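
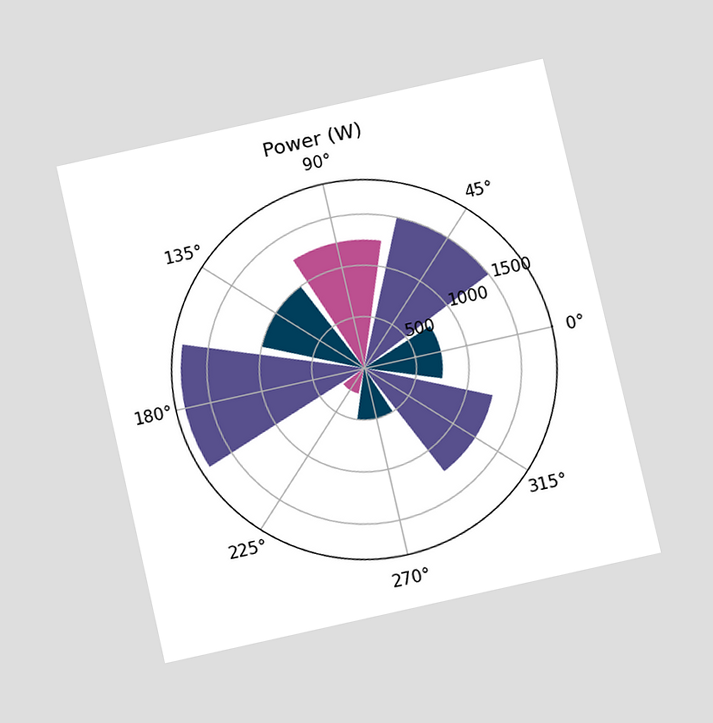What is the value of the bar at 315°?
1250W

The chart is tilted about 13° counter-clockwise and viewed slightly from below. The bar at 315° reaches 1250W on the radial axis.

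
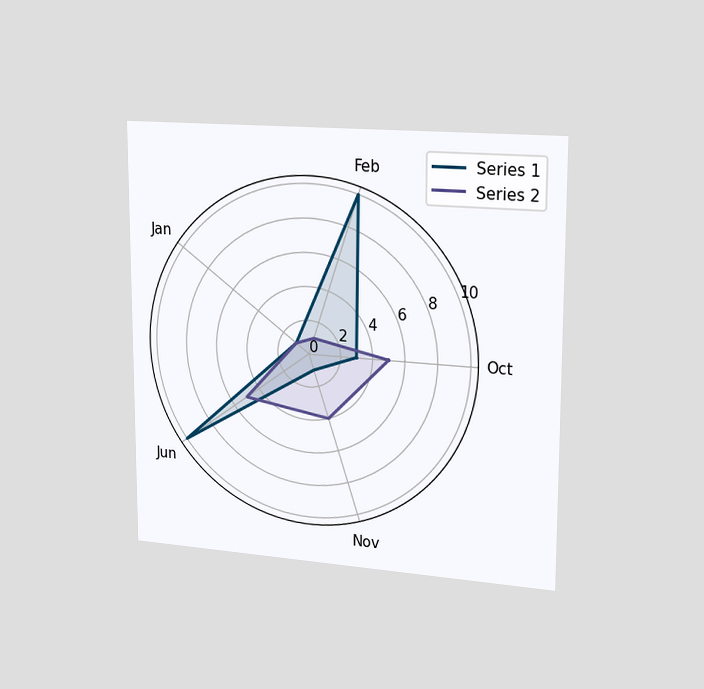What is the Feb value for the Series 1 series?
10

The chart is viewed slightly from the right. On the Feb axis, Series 1 reaches 10.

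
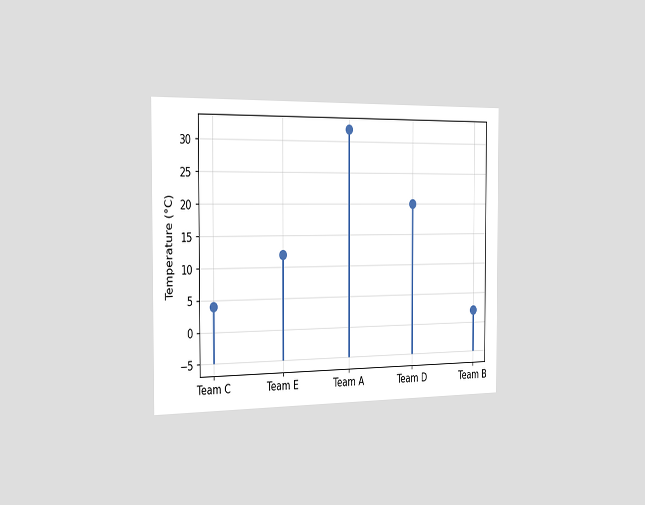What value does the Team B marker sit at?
2°C

The chart is viewed slightly from the left. The Team B marker sits at 2°C.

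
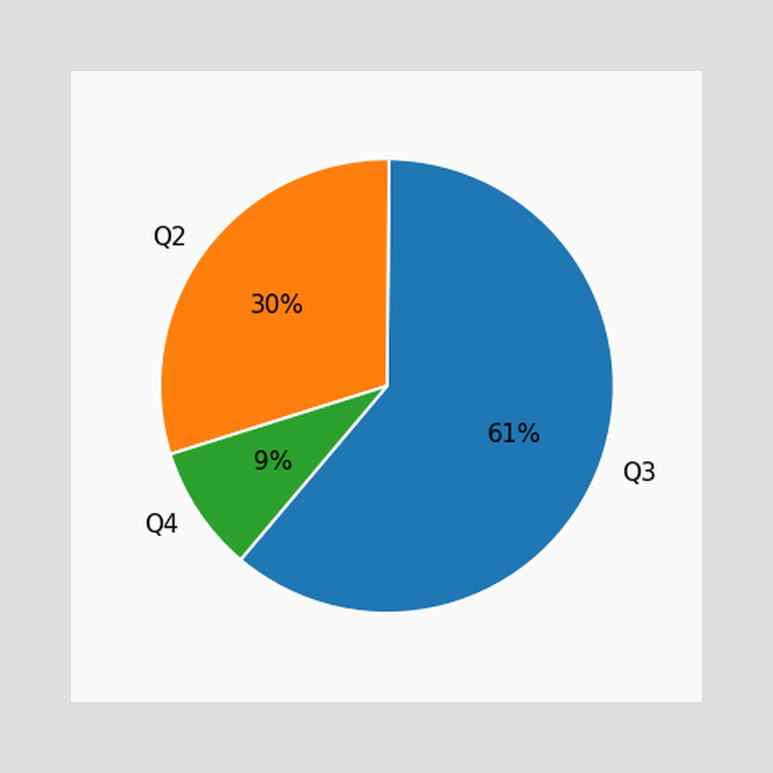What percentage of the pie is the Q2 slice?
The Q2 slice takes up 30% of the pie.

30%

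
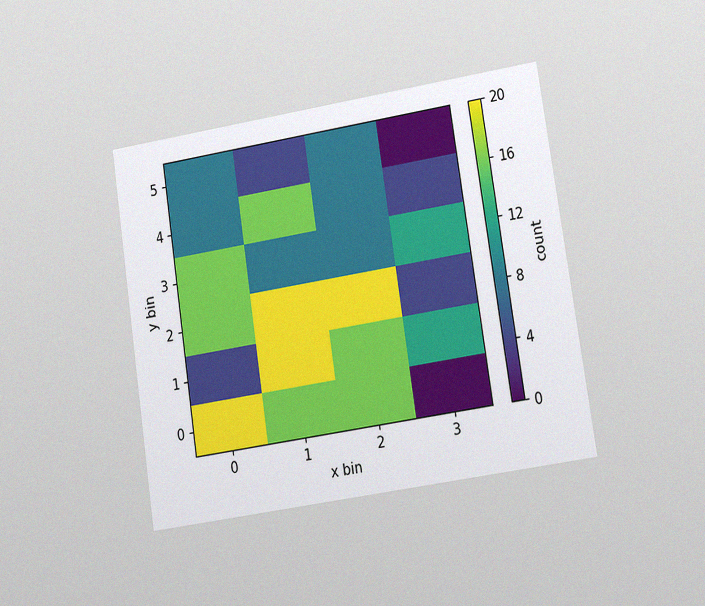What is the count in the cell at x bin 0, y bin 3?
The chart is tilted about 9° counter-clockwise and viewed at a slight angle, with some photo noise. Matching the cell (0, 3) against the colorbar gives 16.

16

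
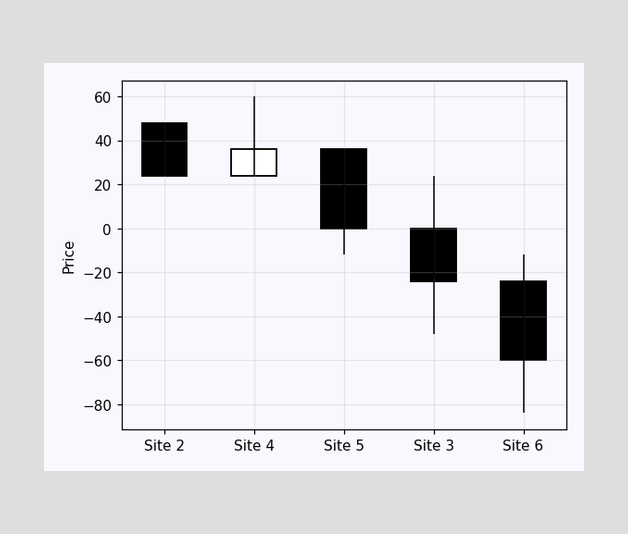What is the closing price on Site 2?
24

The Site 2 candle closes at 24.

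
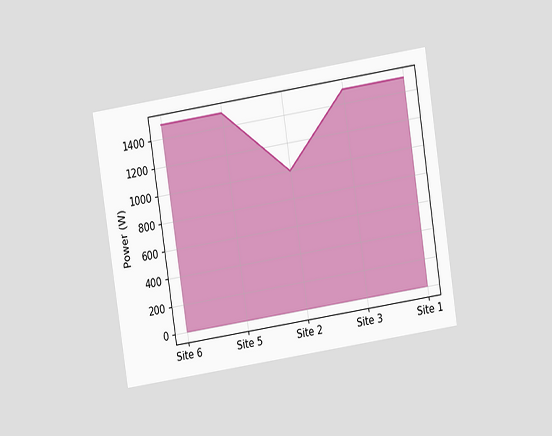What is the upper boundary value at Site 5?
1500W

The chart is tilted about 9° counter-clockwise and viewed at a slight angle. At Site 5 the upper boundary is at 1500W.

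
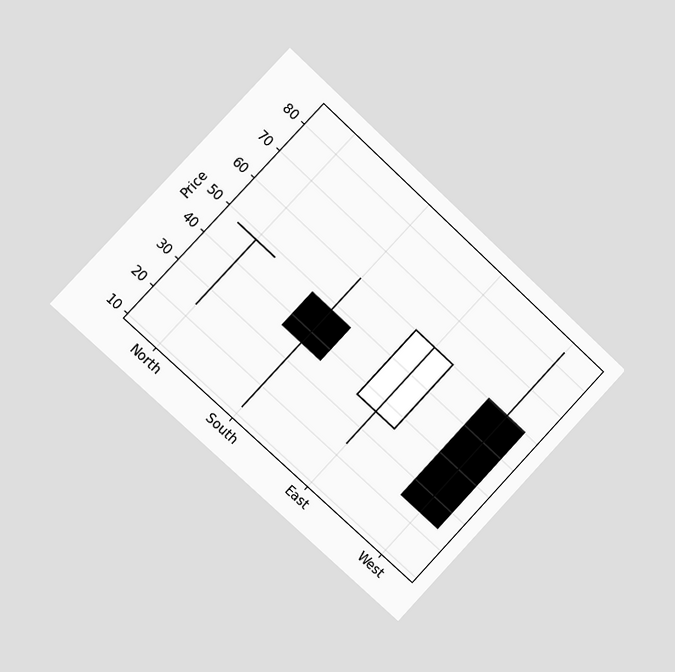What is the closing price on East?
60

The chart is tilted about 43° clockwise and viewed slightly from the left. The East candle closes at 60.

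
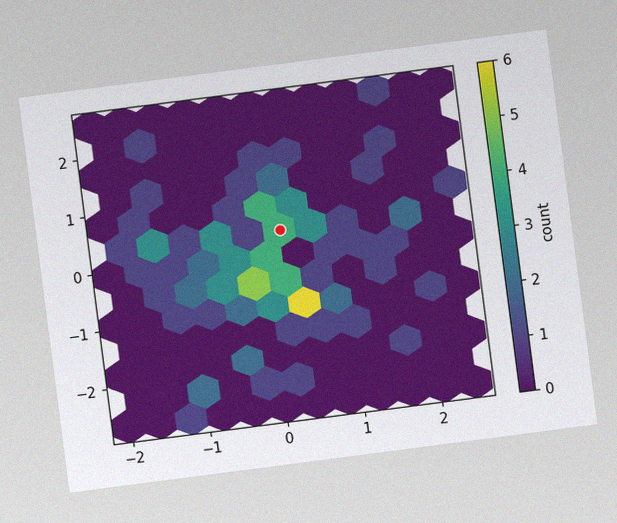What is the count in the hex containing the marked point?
The chart is tilted about 7° counter-clockwise, with some photo noise. The marked hex reads 4 on the colorbar.

4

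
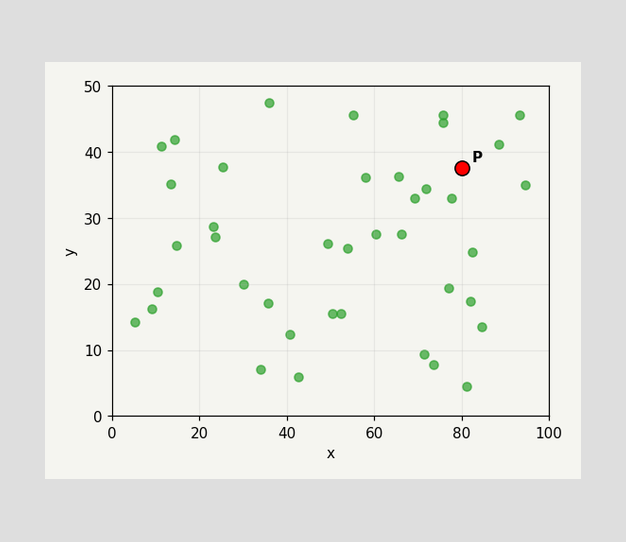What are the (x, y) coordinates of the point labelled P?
(80, 37.5)

Following the gridlines from P to each axis, P sits at (80, 37.5).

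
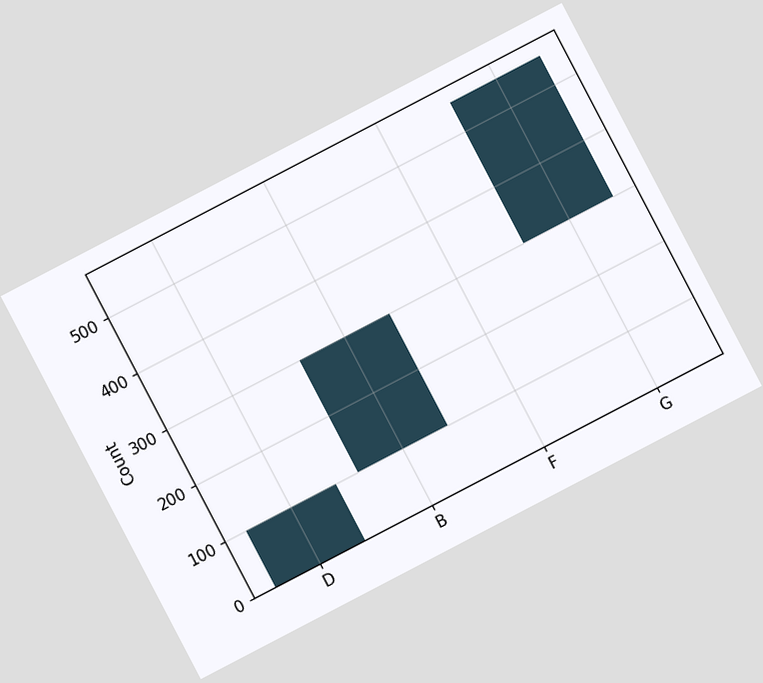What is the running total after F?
The chart is tilted about 28° counter-clockwise. After F the running total reaches 300.

300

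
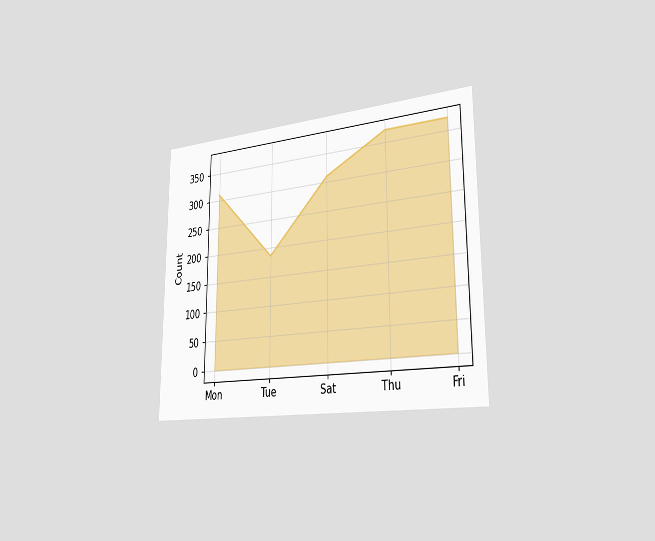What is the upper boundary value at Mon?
310

The chart is viewed slightly from the right. At Mon the upper boundary is at 310.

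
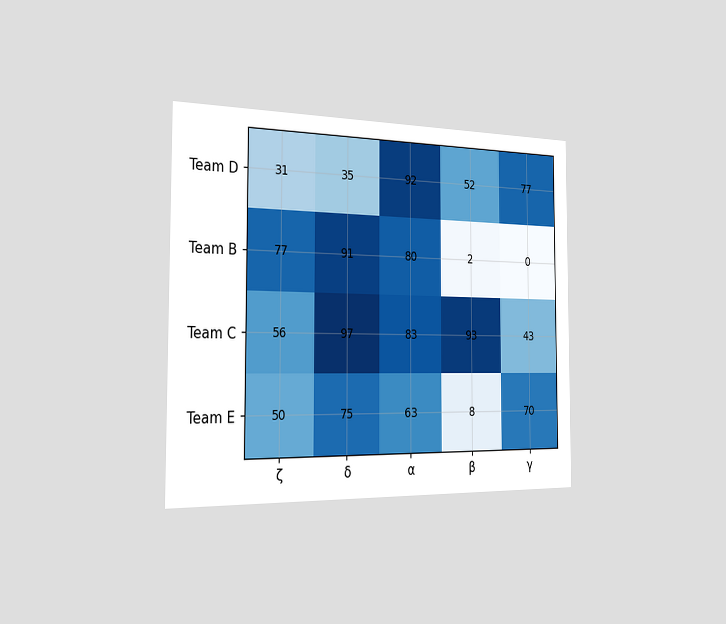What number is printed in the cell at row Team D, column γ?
The chart is viewed slightly from the left. The (Team D, γ) cell reads 77.

77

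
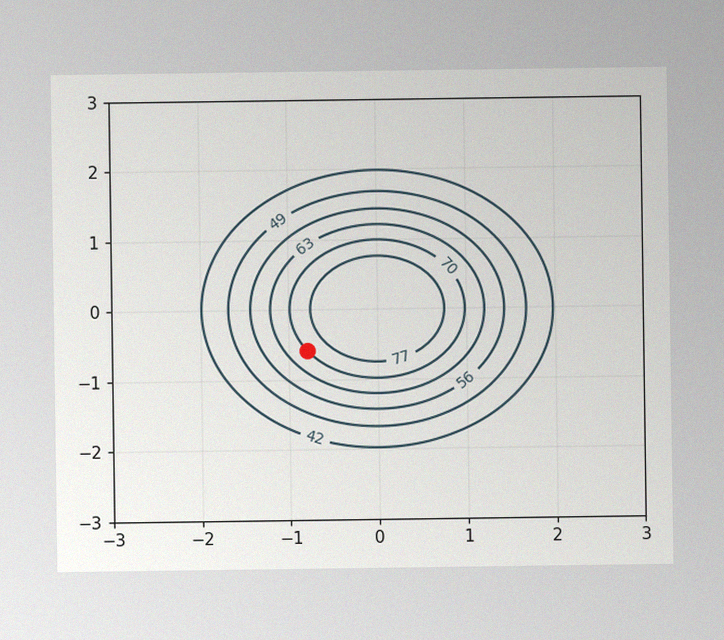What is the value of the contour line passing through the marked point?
The image has some photo noise and uneven lighting. The marked point sits on the contour labelled 70.

70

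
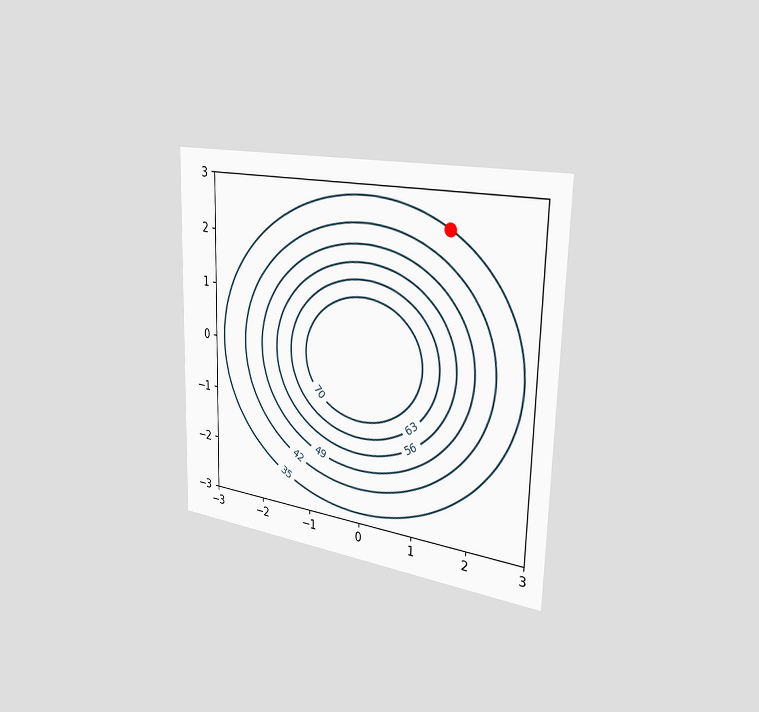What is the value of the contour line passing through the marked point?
35

The chart is viewed slightly from the right. The marked point sits on the contour labelled 35.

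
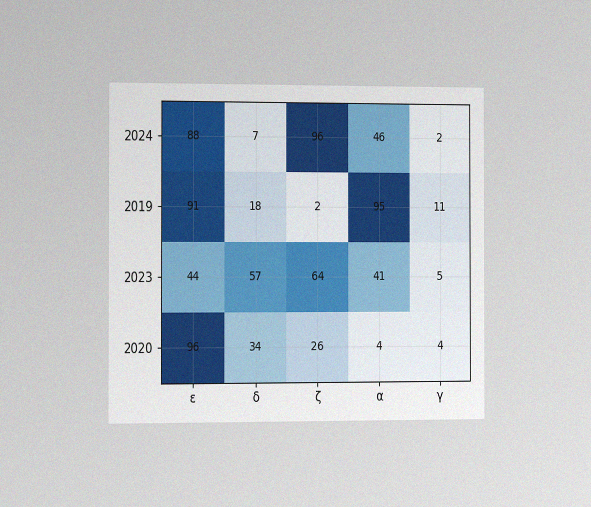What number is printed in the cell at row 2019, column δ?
18

The chart is viewed slightly from the left, with some photo noise. The (2019, δ) cell reads 18.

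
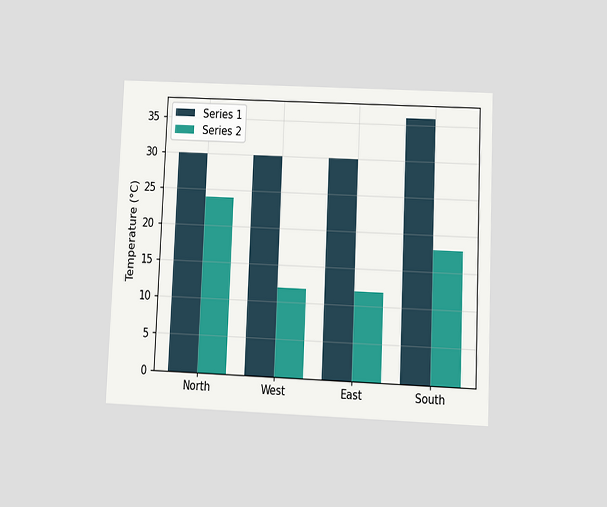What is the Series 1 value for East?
30°C

The chart is tilted about 2° clockwise and viewed at a slight angle. The Series 1 bar at East reaches 30°C on the y-axis.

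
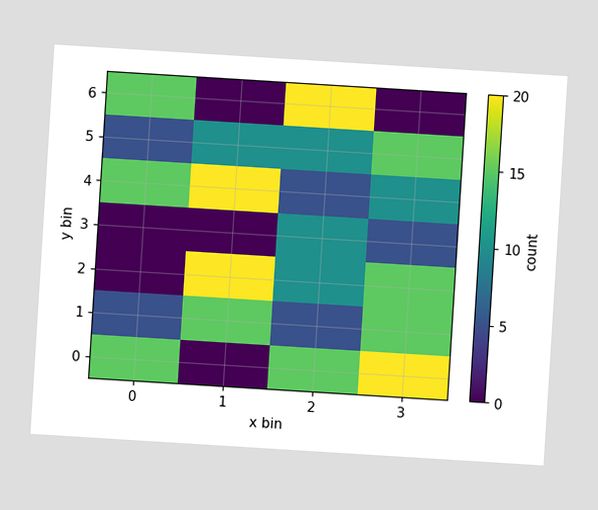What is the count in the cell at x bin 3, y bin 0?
20

The chart is tilted about 4° clockwise. Matching the cell (3, 0) against the colorbar gives 20.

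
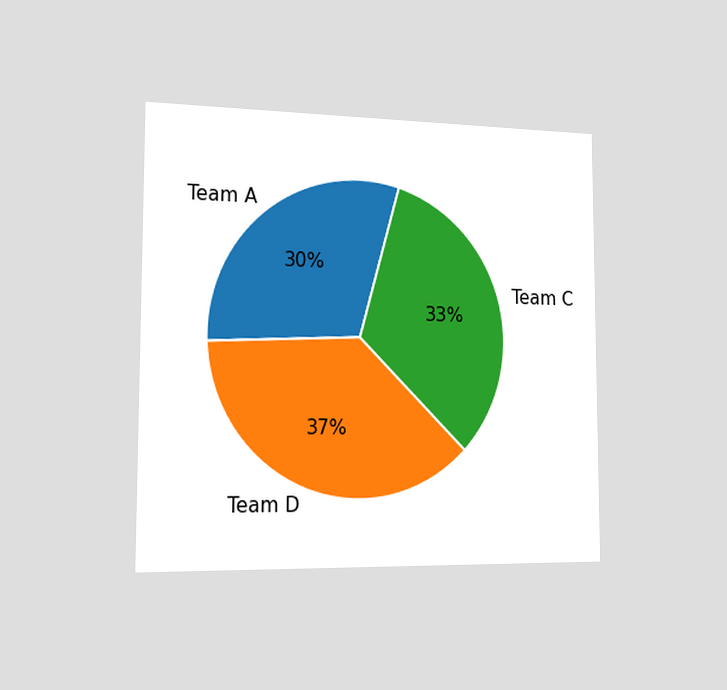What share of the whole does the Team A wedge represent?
30%

The chart is viewed slightly from the left. The Team A slice takes up 30% of the pie.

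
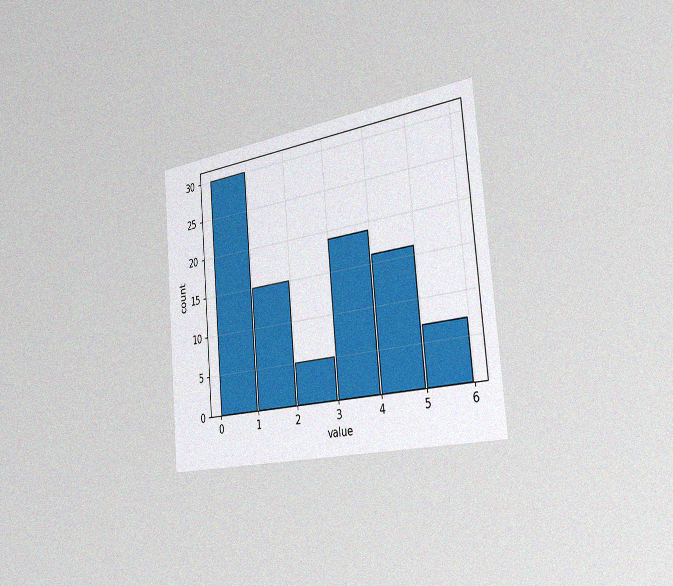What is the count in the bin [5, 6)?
The chart is tilted about 5° counter-clockwise and viewed slightly from the right, with some photo noise. The [5, 6) bin has height 7.

7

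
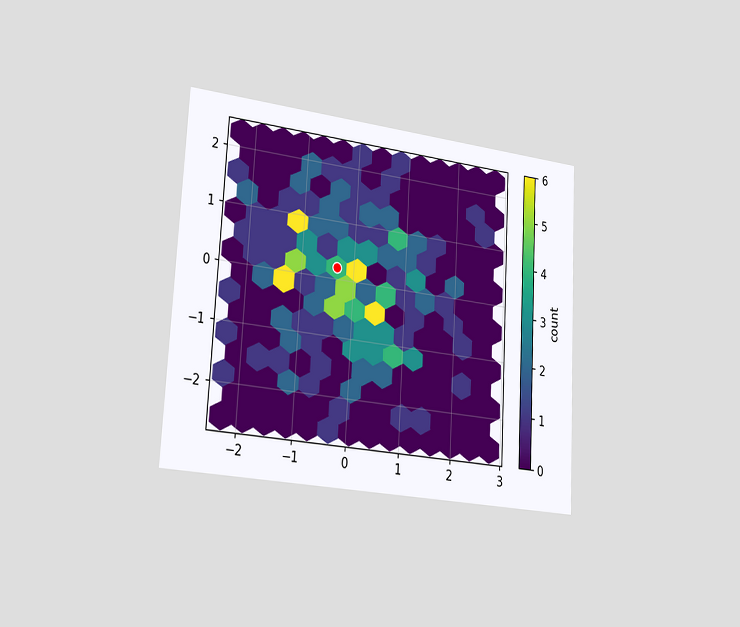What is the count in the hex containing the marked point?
The chart is tilted about 3° clockwise and viewed slightly from the left. The marked hex reads 4 on the colorbar.

4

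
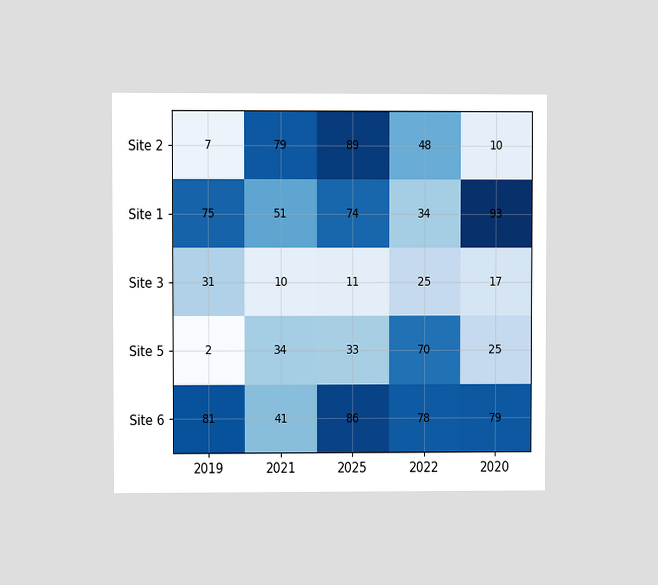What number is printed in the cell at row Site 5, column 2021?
34

The chart is viewed at a slight angle. The (Site 5, 2021) cell reads 34.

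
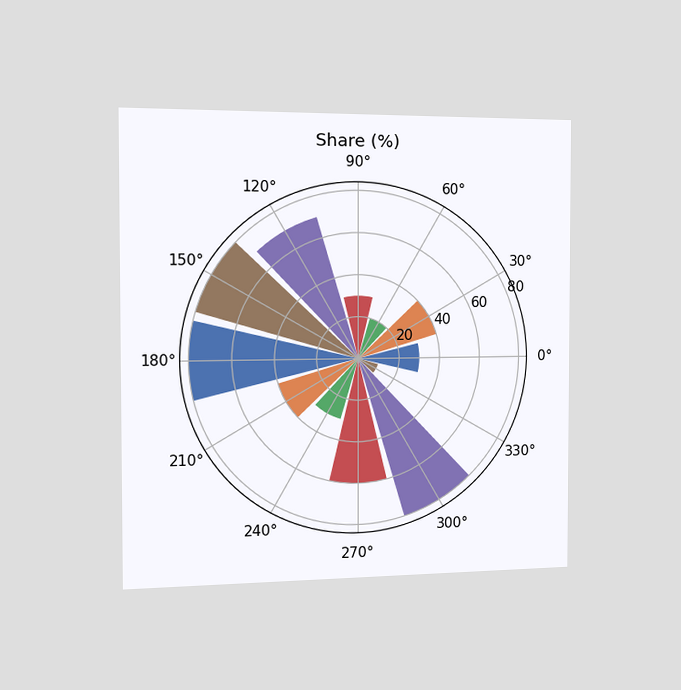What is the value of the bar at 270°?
The chart is viewed slightly from the left. The bar at 270° reaches 60% on the radial axis.

60%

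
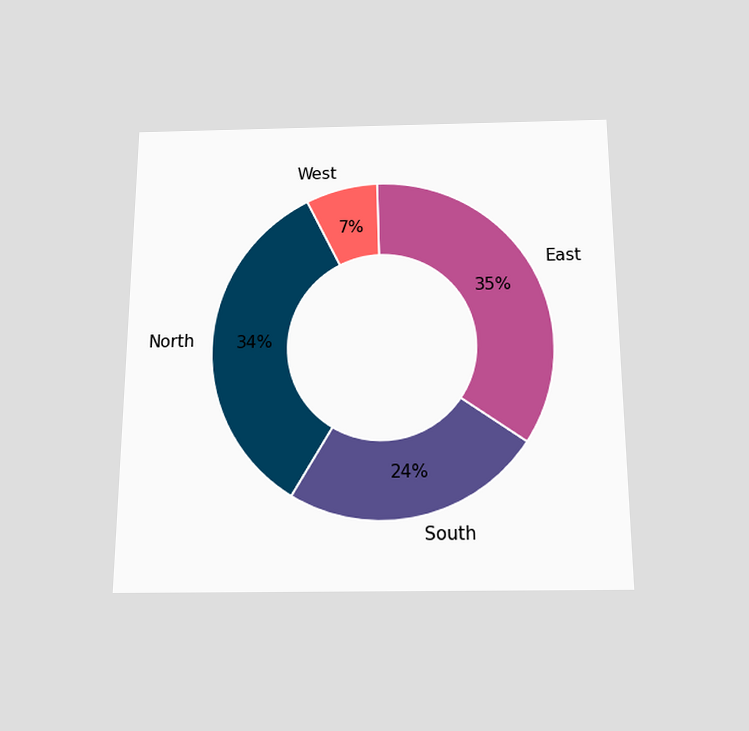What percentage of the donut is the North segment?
The chart is viewed slightly from below. The North segment takes up 34% of the ring.

34%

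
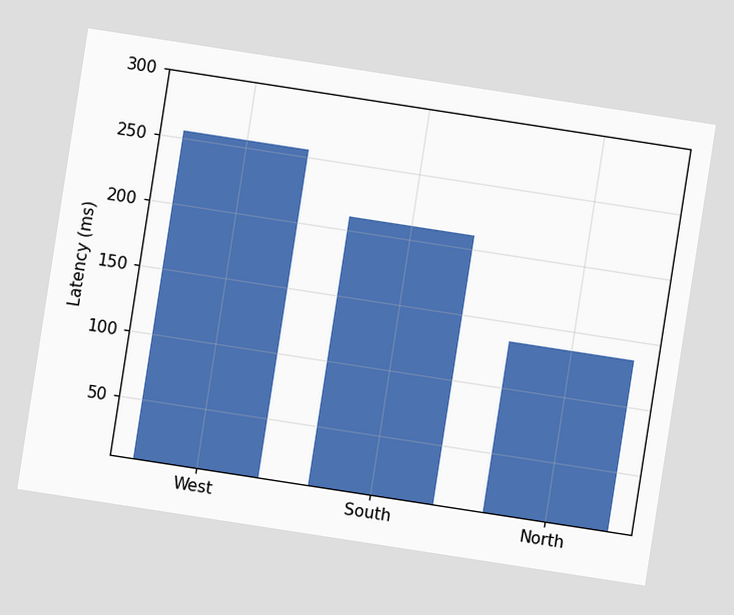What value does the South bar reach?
210ms

The chart is tilted about 9° clockwise. Reading along the chart's y-axis, the South bar reaches 210ms.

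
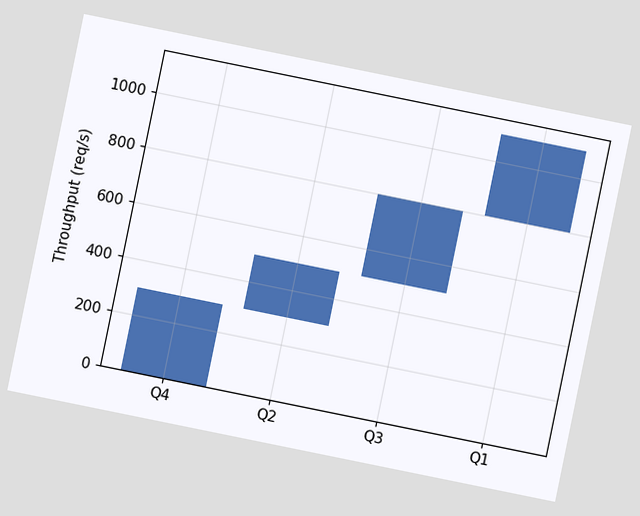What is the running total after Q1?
The chart is tilted about 12° clockwise. After Q1 the running total reaches 1100req/s.

1100req/s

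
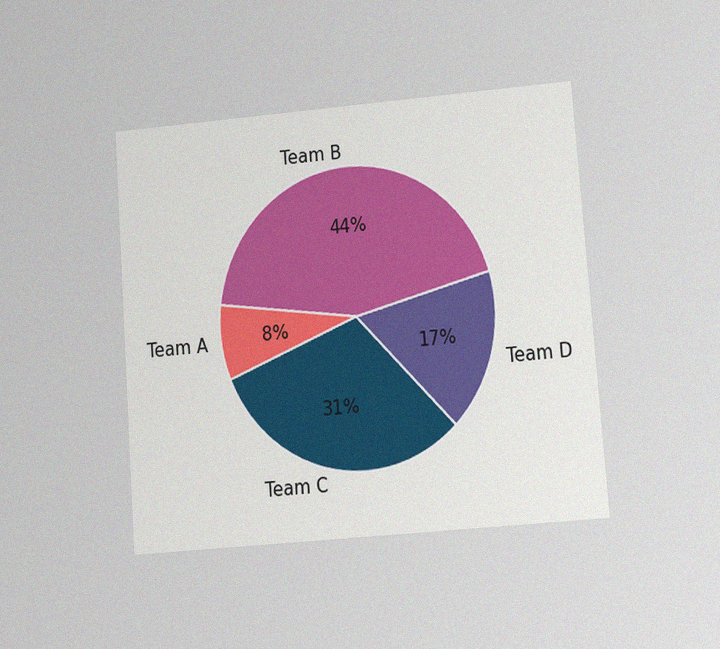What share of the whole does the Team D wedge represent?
The chart is tilted about 4° counter-clockwise and viewed at a slight angle, with some photo noise. The Team D slice takes up 17% of the pie.

17%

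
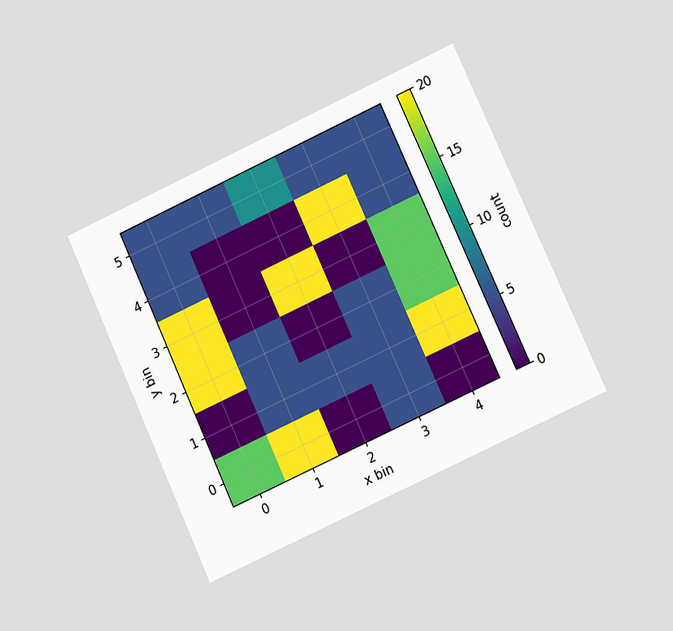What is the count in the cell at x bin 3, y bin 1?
The chart is tilted about 24° counter-clockwise and viewed at a slight angle. Matching the cell (3, 1) against the colorbar gives 5.

5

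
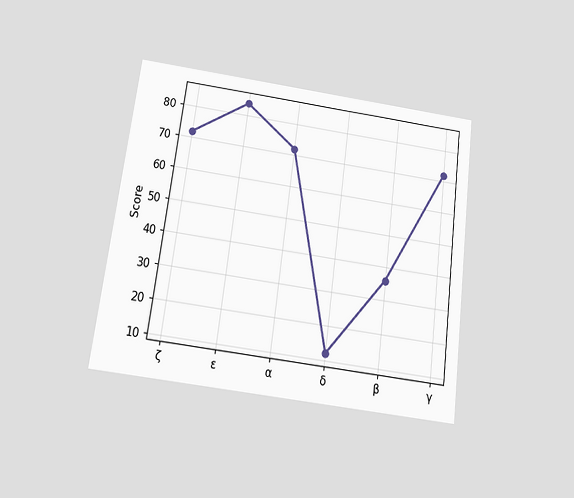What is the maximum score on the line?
84

The chart is tilted about 7° clockwise and viewed slightly from below. The highest point is at ε, and reading across to the y-axis gives 84.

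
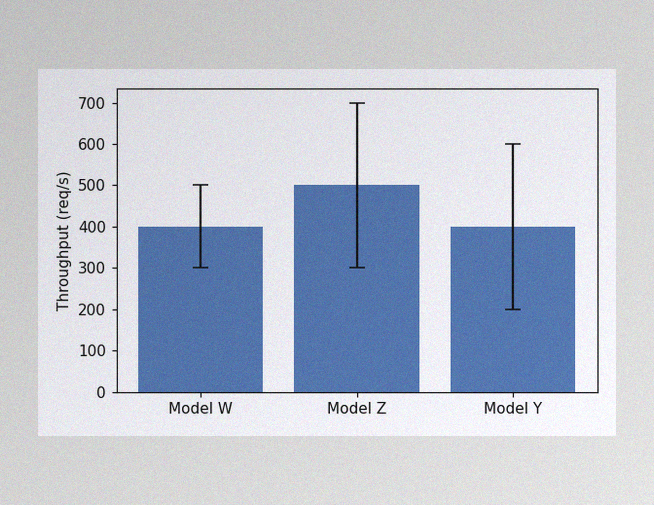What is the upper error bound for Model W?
500req/s

The image has some photo noise and uneven lighting. The Model W bar's upper whisker reaches 500req/s.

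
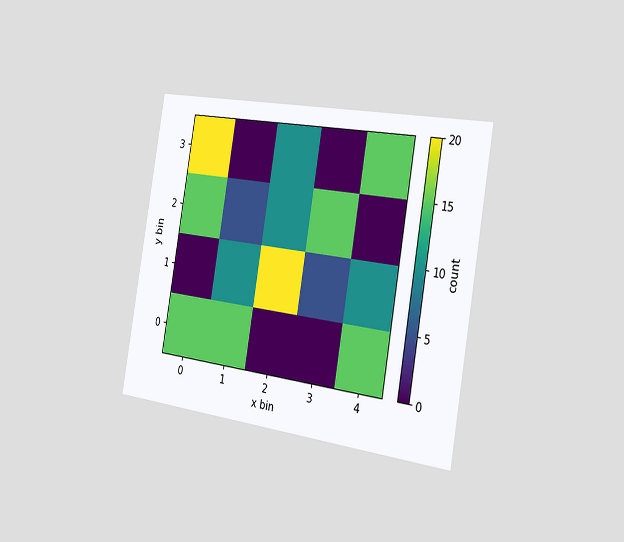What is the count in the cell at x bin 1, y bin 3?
The chart is tilted about 10° clockwise and viewed slightly from the right. Matching the cell (1, 3) against the colorbar gives 0.

0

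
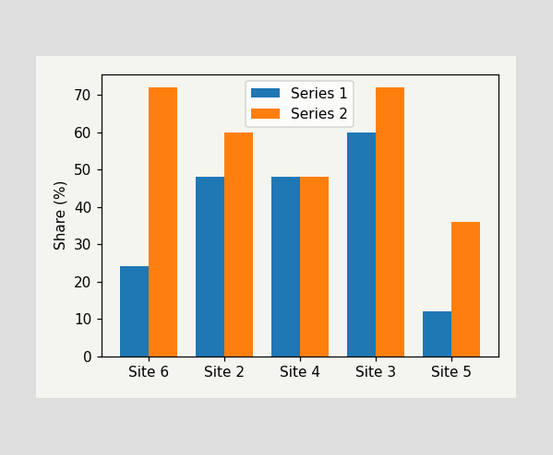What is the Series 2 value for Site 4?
The Series 2 bar at Site 4 reaches 48% on the y-axis.

48%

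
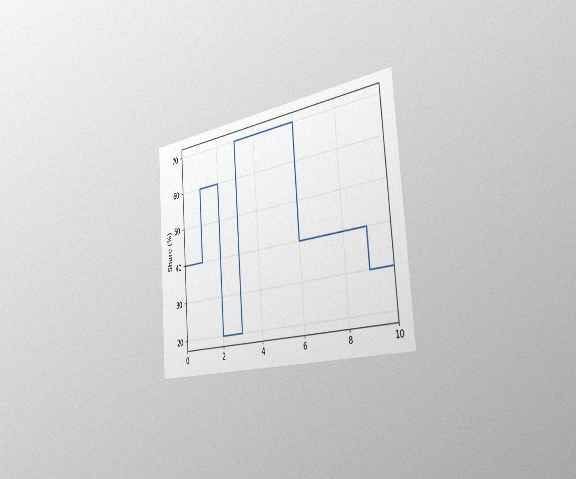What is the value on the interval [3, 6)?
70%

The chart is tilted about 4° counter-clockwise and viewed slightly from the right, with some photo noise. On [3, 6) the step sits at 70%.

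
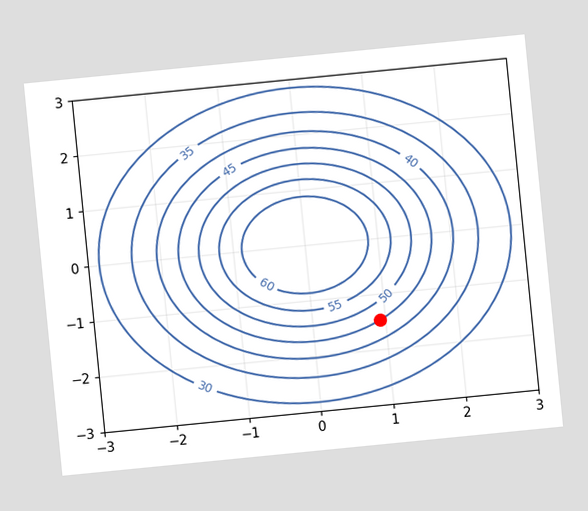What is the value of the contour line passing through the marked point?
45

The chart is tilted about 6° counter-clockwise. The marked point sits on the contour labelled 45.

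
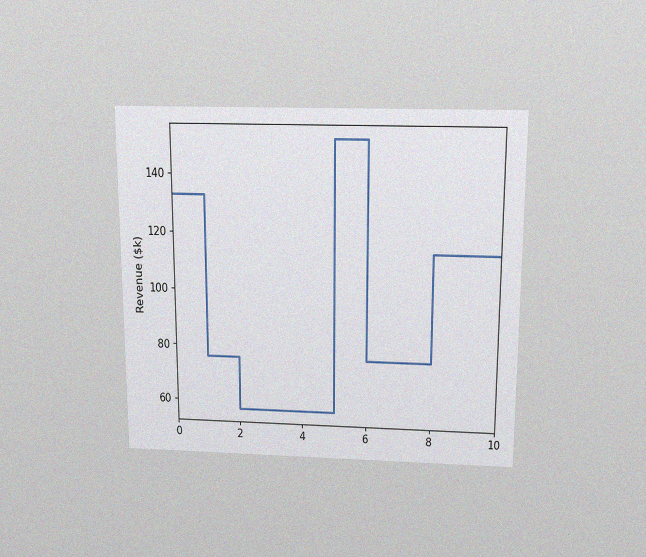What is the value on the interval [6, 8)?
The chart is viewed slightly from above, with some photo noise. On [6, 8) the step sits at $76k.

$76k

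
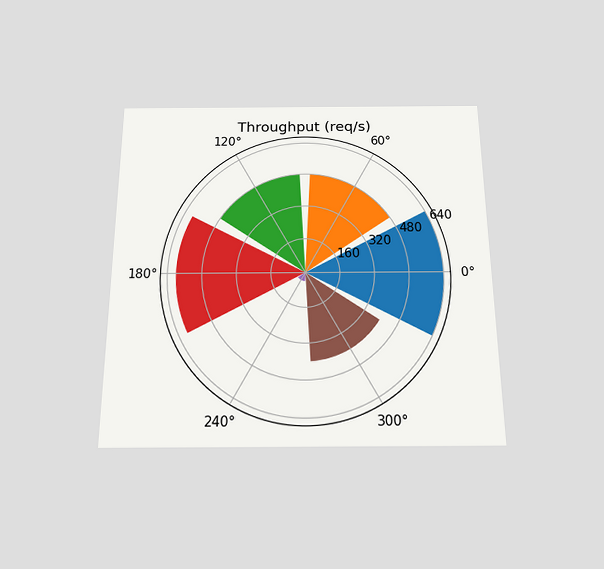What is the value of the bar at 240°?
The chart is viewed slightly from below. The bar at 240° reaches 40req/s on the radial axis.

40req/s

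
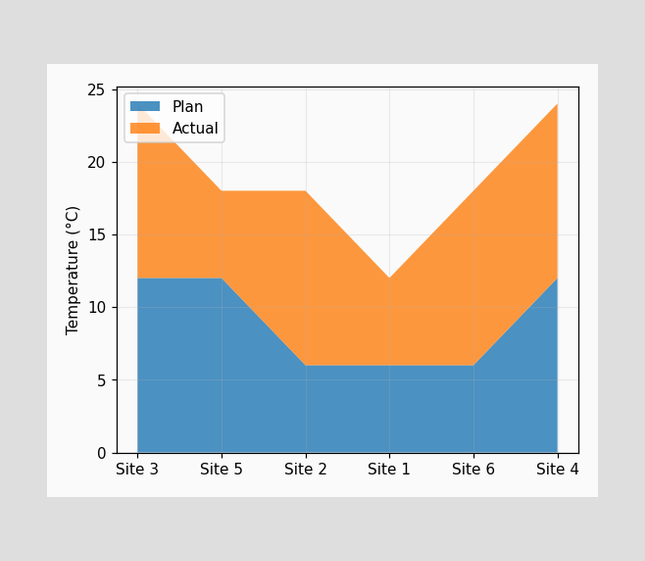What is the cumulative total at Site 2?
The stacked total at Site 2 reaches 18°C.

18°C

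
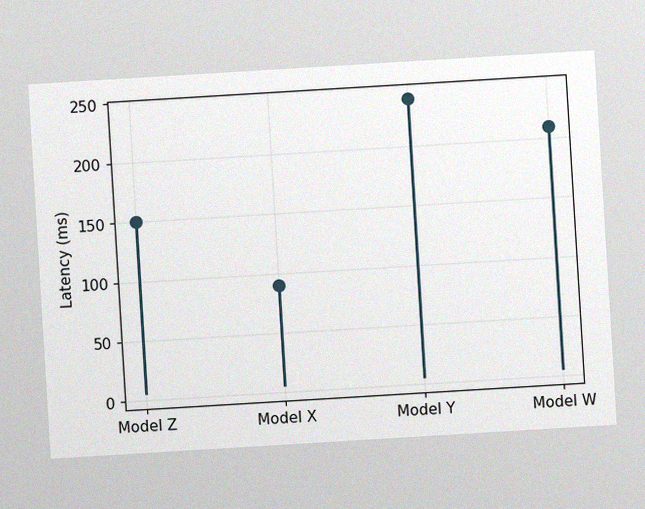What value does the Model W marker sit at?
The chart is tilted about 3° counter-clockwise, with some photo noise. The Model W marker sits at 210ms.

210ms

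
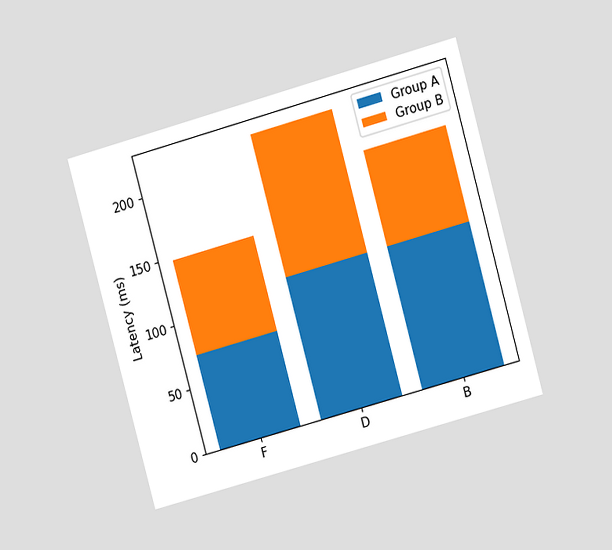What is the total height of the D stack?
The chart is tilted about 15° counter-clockwise and viewed at a slight angle. The D stack's top reaches 222ms on the y-axis.

222ms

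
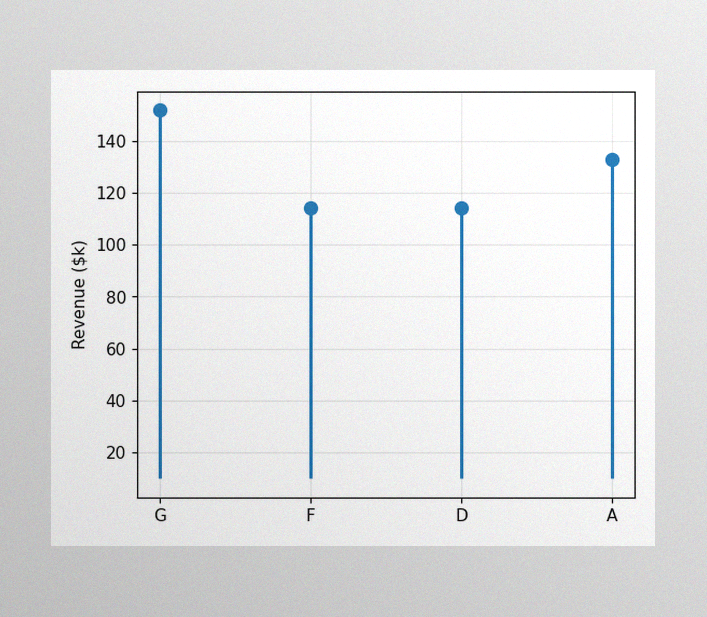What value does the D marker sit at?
$114k

The image has some photo noise and uneven lighting. The D marker sits at $114k.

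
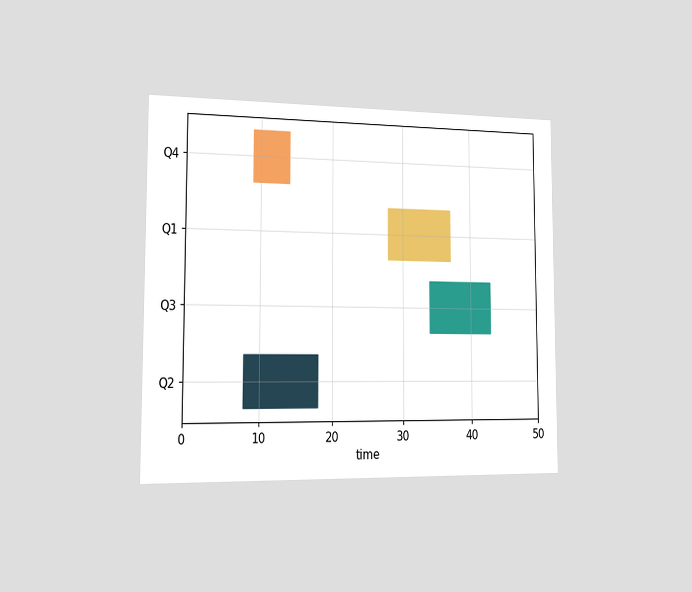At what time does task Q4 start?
9

The chart is viewed slightly from the left. The Q4 bar begins at t=9.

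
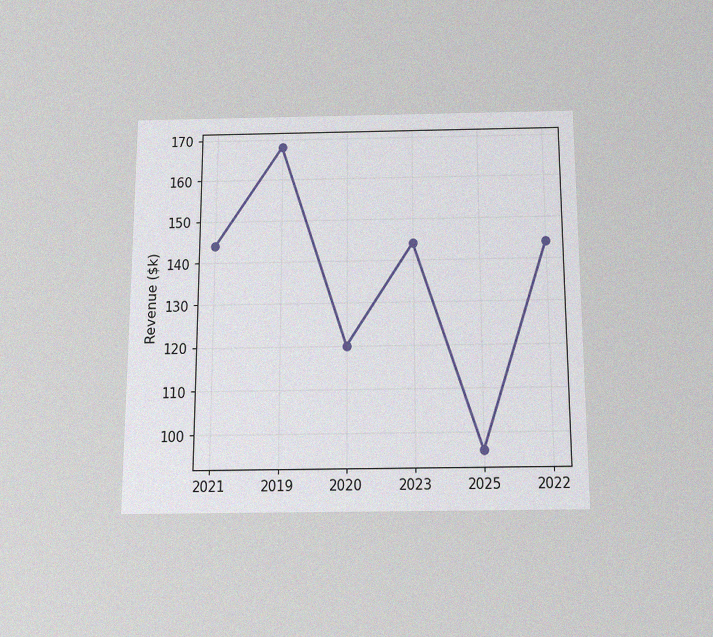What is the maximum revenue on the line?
$168k

The chart is viewed slightly from below, with some photo noise. The highest point is at 2019, and reading across to the y-axis gives $168k.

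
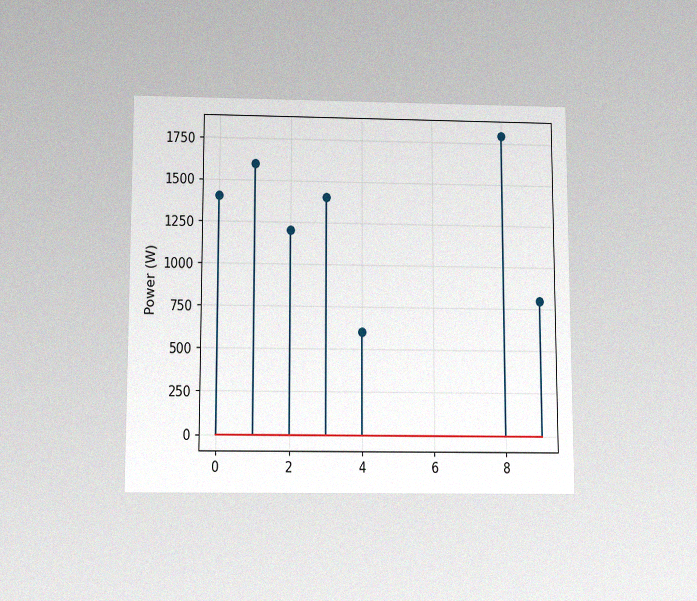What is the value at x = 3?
The chart is viewed slightly from below, with some photo noise. The stem at x=3 reaches 1400W.

1400W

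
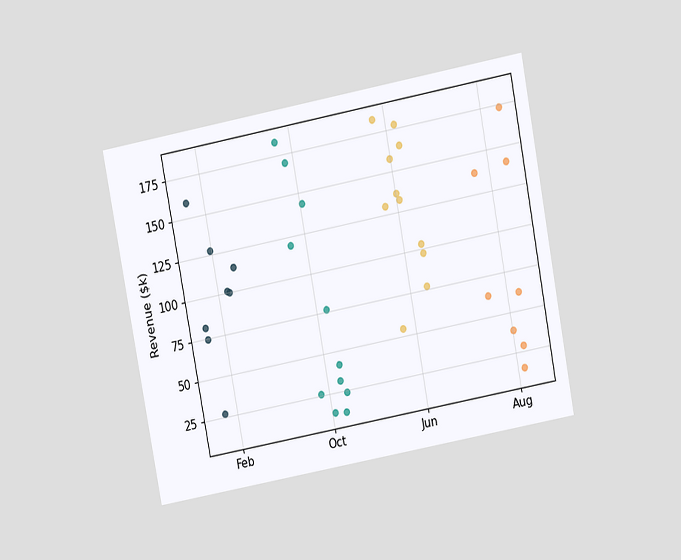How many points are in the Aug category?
8

The chart is tilted about 11° counter-clockwise and viewed slightly from above. Counting the markers in the Aug column gives 8.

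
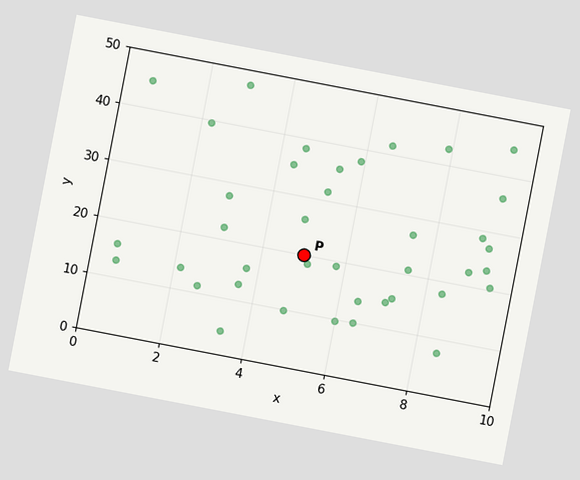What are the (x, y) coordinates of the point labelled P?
(5, 20)

The chart is tilted about 11° clockwise. Following the gridlines from P to each axis, P sits at (5, 20).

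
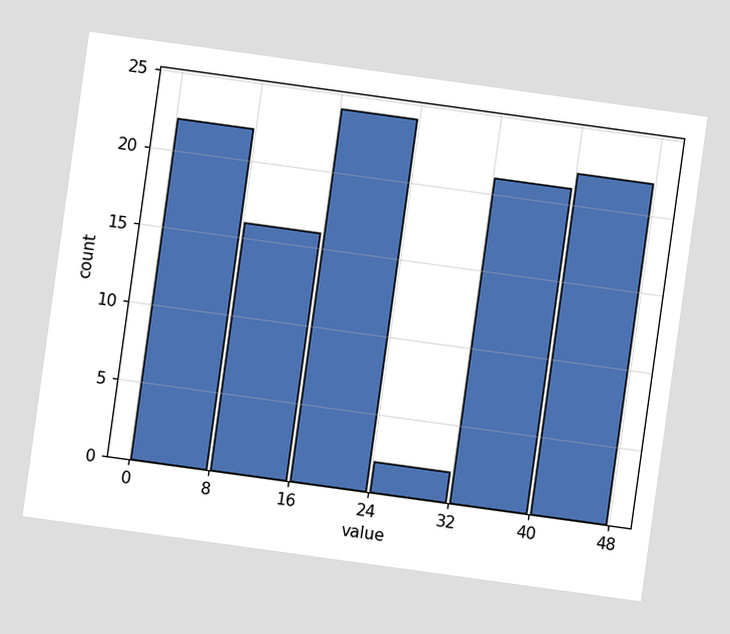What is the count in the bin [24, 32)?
2

The chart is tilted about 8° clockwise. The [24, 32) bin has height 2.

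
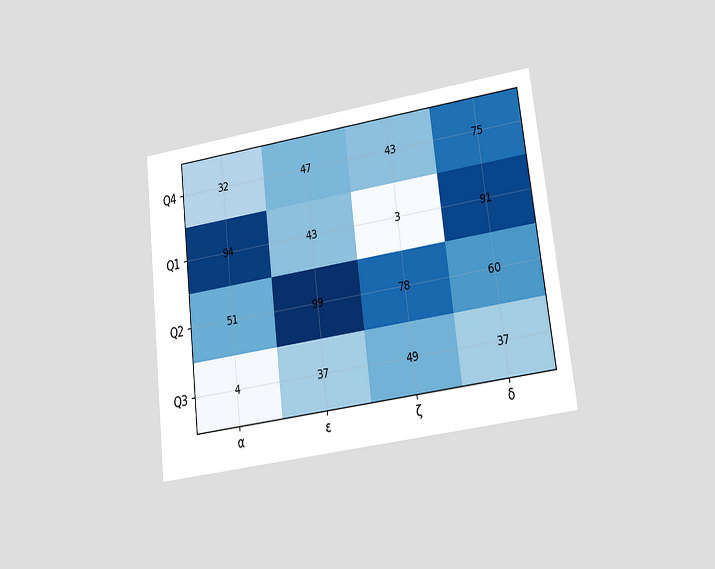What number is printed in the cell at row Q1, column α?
94

The chart is tilted about 7° counter-clockwise and viewed at a slight angle. The (Q1, α) cell reads 94.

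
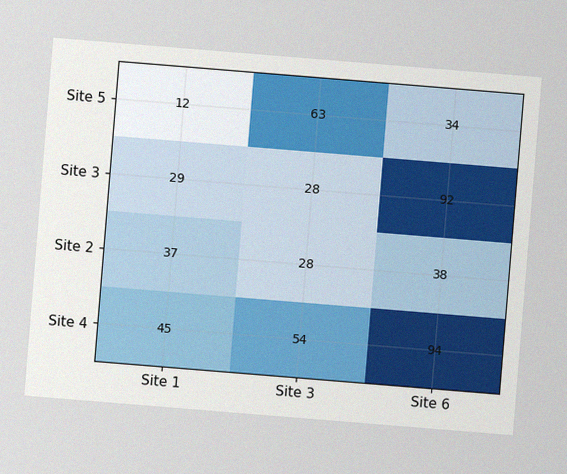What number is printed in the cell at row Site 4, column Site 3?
The chart is tilted about 5° clockwise, with some photo noise. The (Site 4, Site 3) cell reads 54.

54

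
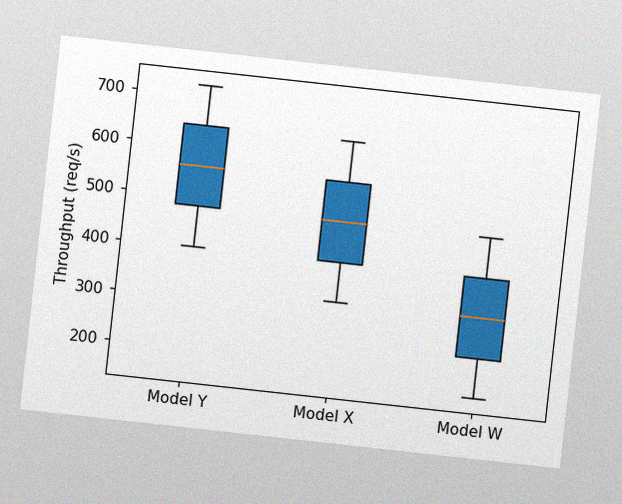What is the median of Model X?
480req/s

The chart is tilted about 6° clockwise, with some photo noise. The median line in the Model X box sits at 480req/s.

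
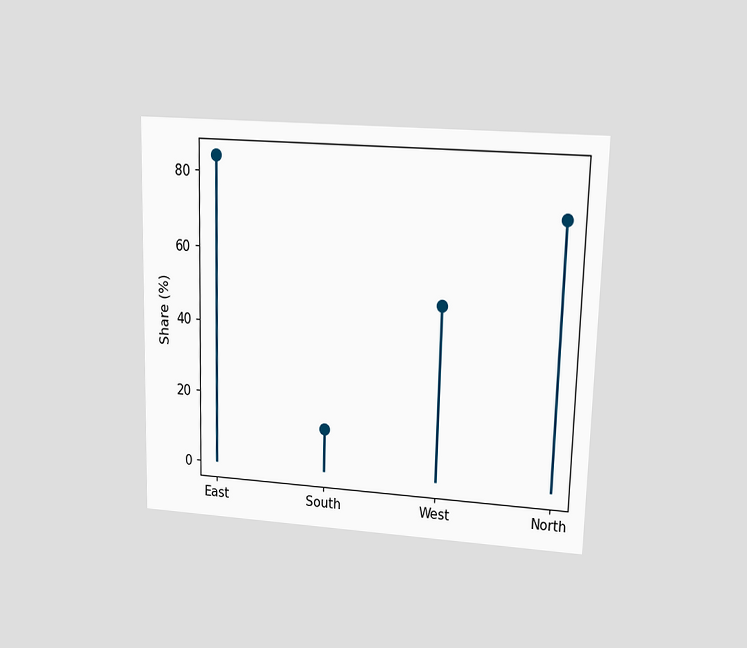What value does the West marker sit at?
The chart is viewed at a slight angle. The West marker sits at 48%.

48%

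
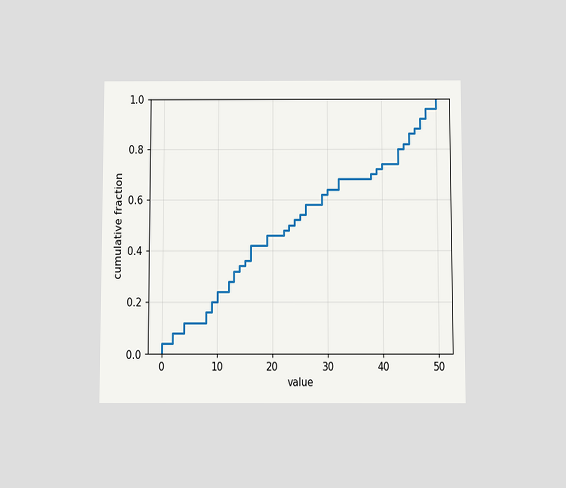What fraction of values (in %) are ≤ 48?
The chart is viewed slightly from below. At x=48 the ECDF step is at 96%.

96%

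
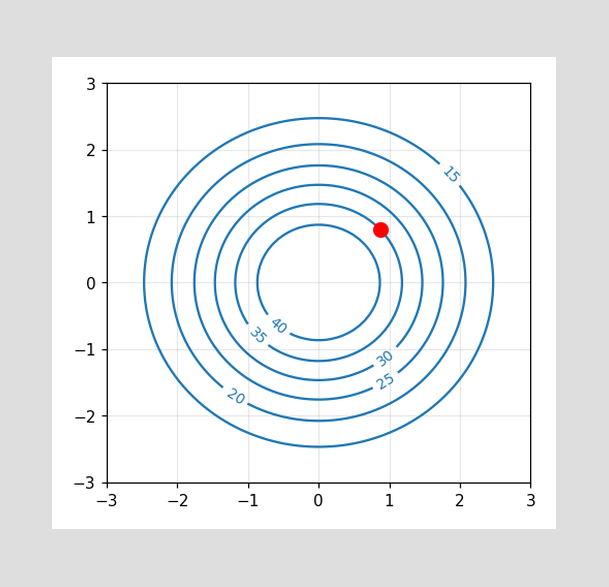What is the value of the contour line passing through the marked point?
The marked point sits on the contour labelled 35.

35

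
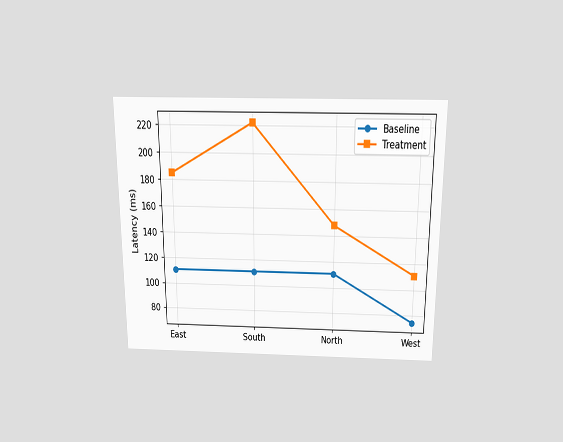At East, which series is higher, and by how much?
Treatment, by 74ms

The chart is viewed slightly from above. At East, Treatment sits above the other line by 74ms.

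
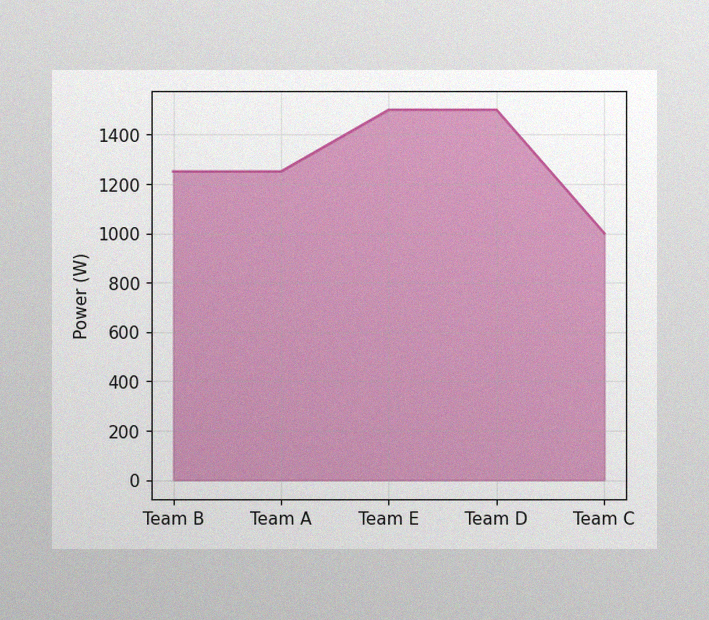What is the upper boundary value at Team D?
1500W

The image has some photo noise and uneven lighting. At Team D the upper boundary is at 1500W.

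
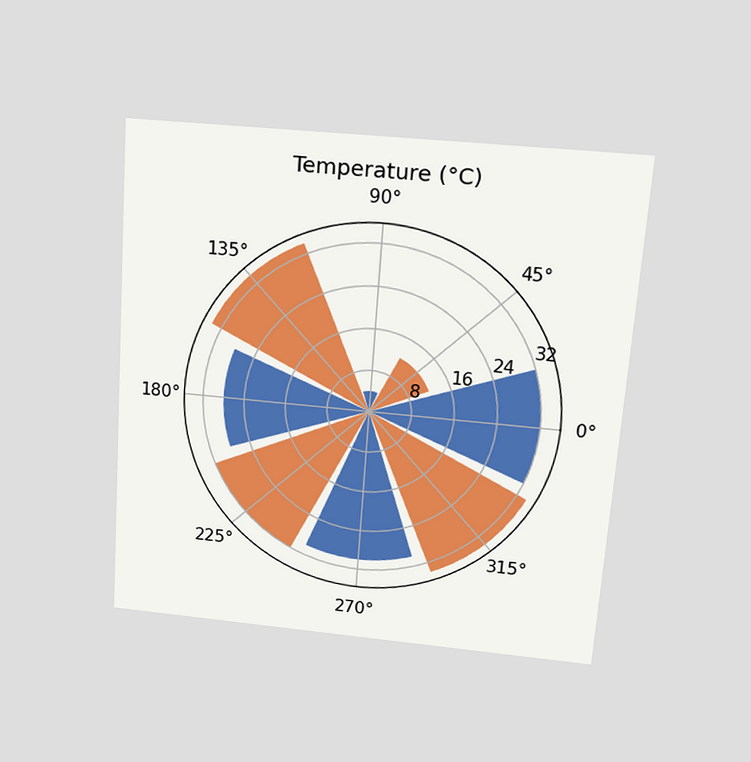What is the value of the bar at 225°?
The chart is tilted about 4° clockwise and viewed slightly from above. The bar at 225° reaches 32°C on the radial axis.

32°C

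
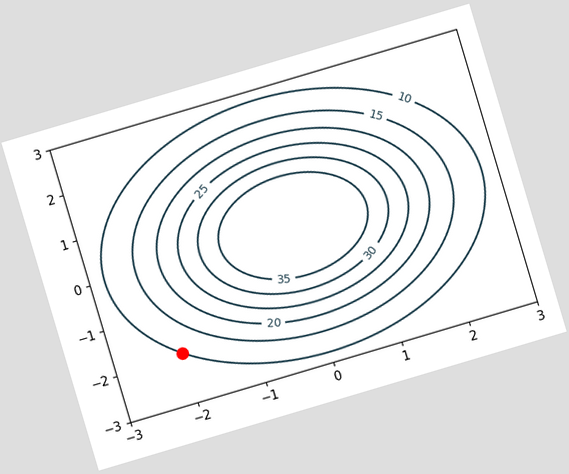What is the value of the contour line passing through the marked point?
The chart is tilted about 17° counter-clockwise. The marked point sits on the contour labelled 10.

10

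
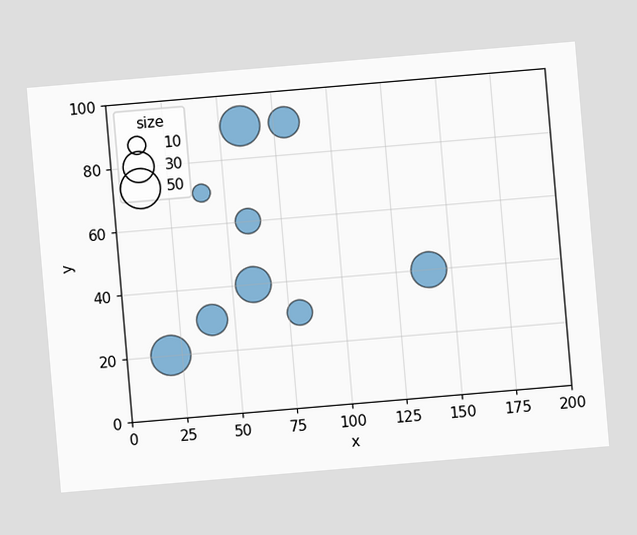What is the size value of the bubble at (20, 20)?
50

The chart is tilted about 5° counter-clockwise. Matching the bubble at (20, 20) against the size legend gives 50.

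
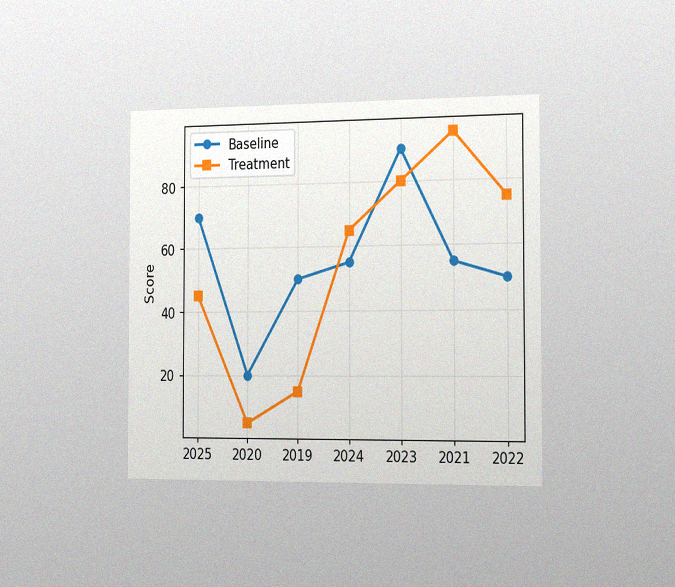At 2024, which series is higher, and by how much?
Treatment, by 10

The chart is viewed slightly from the right, with some photo noise. At 2024, Treatment sits above the other line by 10.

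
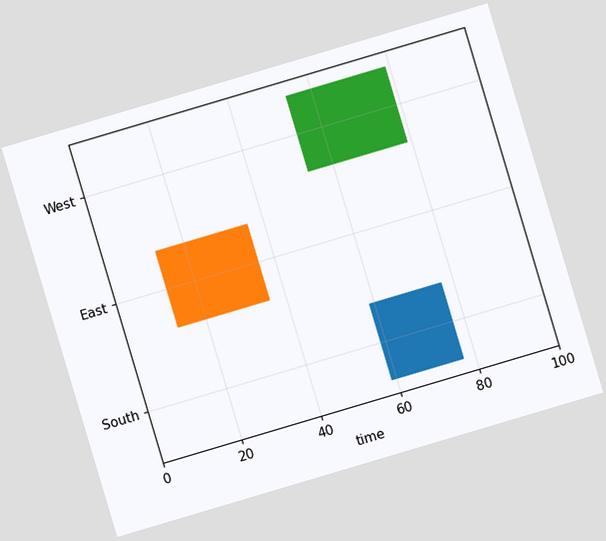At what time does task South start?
59

The chart is tilted about 17° counter-clockwise. The South bar begins at t=59.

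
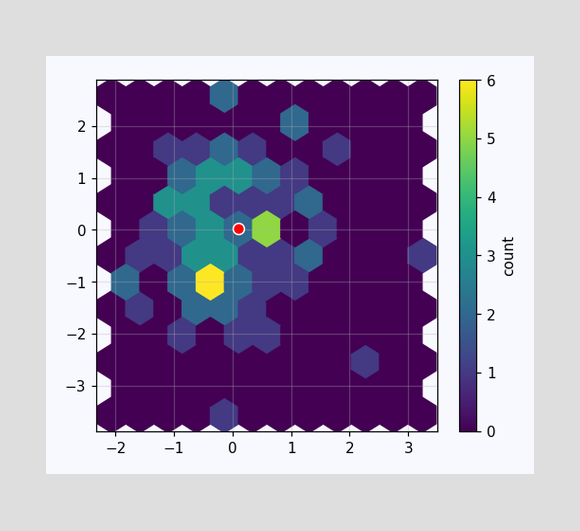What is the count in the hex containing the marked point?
2

The marked hex reads 2 on the colorbar.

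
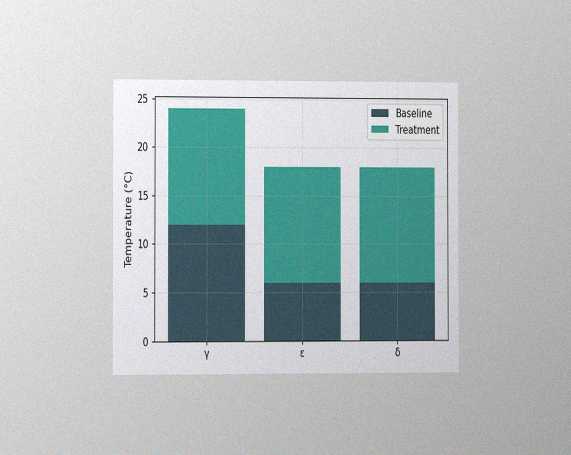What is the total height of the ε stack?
18°C

The chart is viewed slightly from the left, with some photo noise. The ε stack's top reaches 18°C on the y-axis.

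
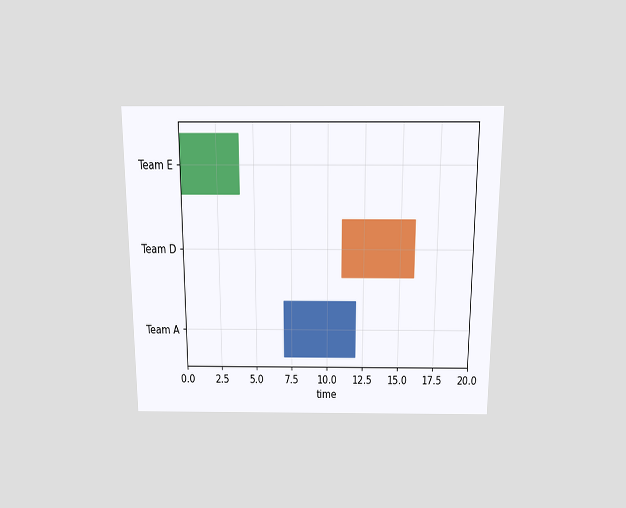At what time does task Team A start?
7

The chart is viewed slightly from above. The Team A bar begins at t=7.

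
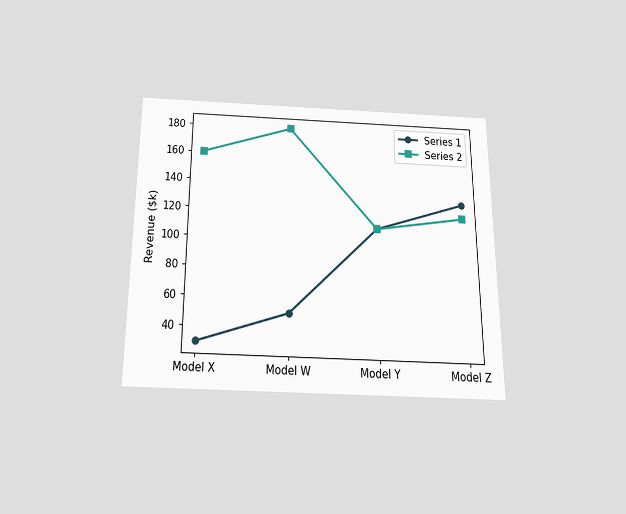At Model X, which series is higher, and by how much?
The chart is viewed slightly from below. At Model X, Series 2 sits above the other line by $130k.

Series 2, by $130k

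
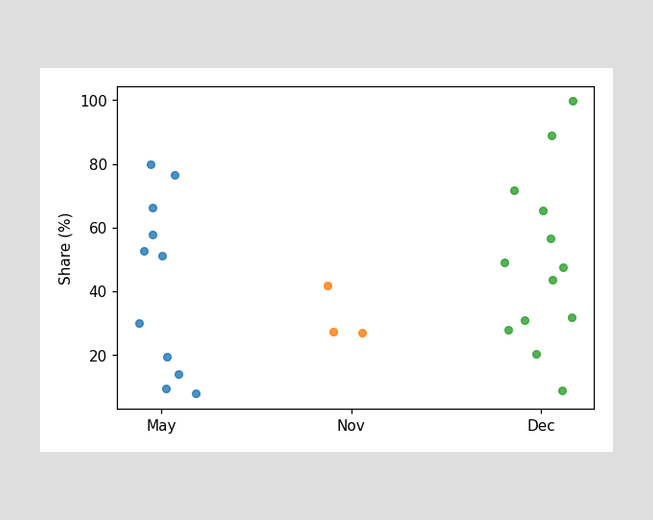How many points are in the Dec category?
13

Counting the markers in the Dec column gives 13.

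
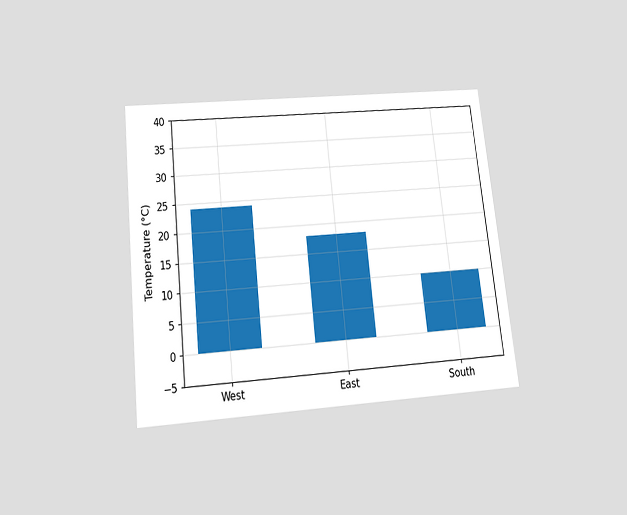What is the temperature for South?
10°C

The chart is tilted about 6° counter-clockwise and viewed slightly from below. Reading along the chart's y-axis, the South bar reaches 10°C.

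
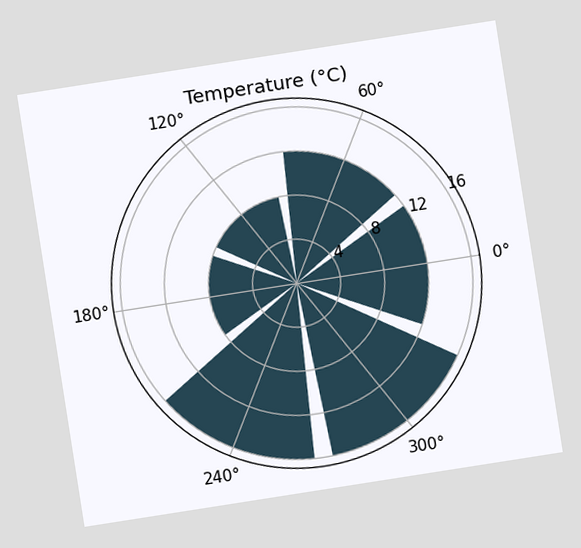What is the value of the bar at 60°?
12°C

The chart is tilted about 9° counter-clockwise. The bar at 60° reaches 12°C on the radial axis.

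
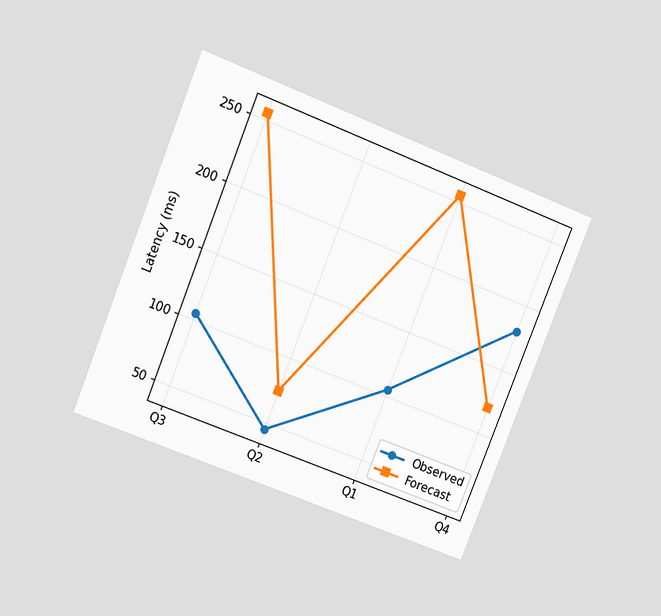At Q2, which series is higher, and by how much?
The chart is tilted about 22° clockwise and viewed at a slight angle. At Q2, Forecast sits above the other line by 30ms.

Forecast, by 30ms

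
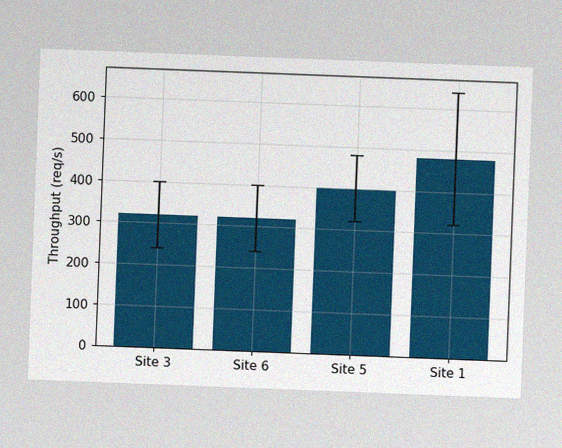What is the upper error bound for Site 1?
The chart is tilted about 2° clockwise, with some photo noise. The Site 1 bar's upper whisker reaches 640req/s.

640req/s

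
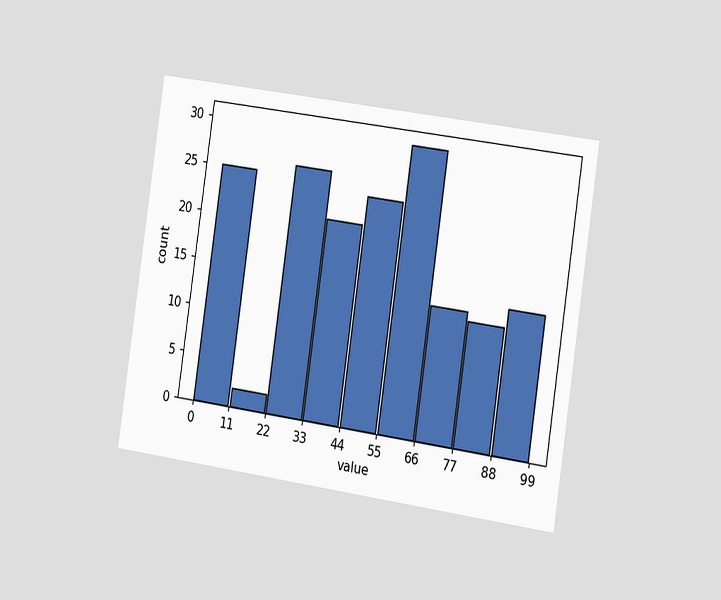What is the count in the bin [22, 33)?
The chart is tilted about 8° clockwise and viewed slightly from the right. The [22, 33) bin has height 26.

26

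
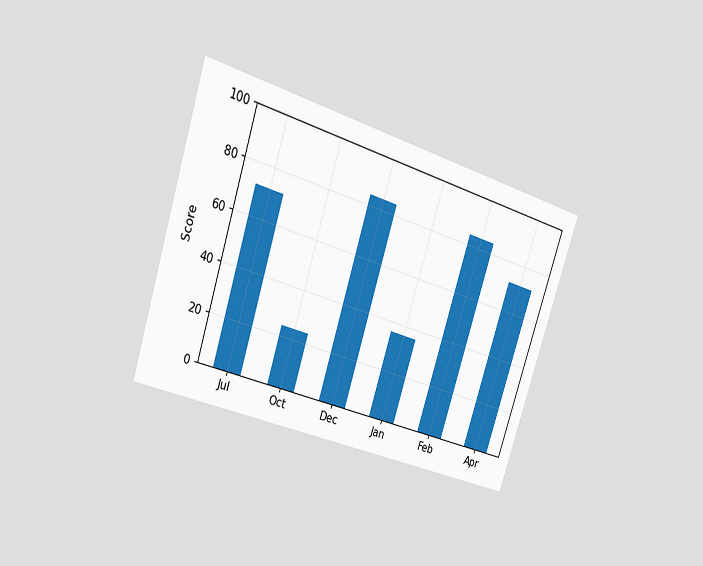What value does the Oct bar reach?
24

The chart is tilted about 18° clockwise and viewed at a slight angle. Reading along the chart's y-axis, the Oct bar reaches 24.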